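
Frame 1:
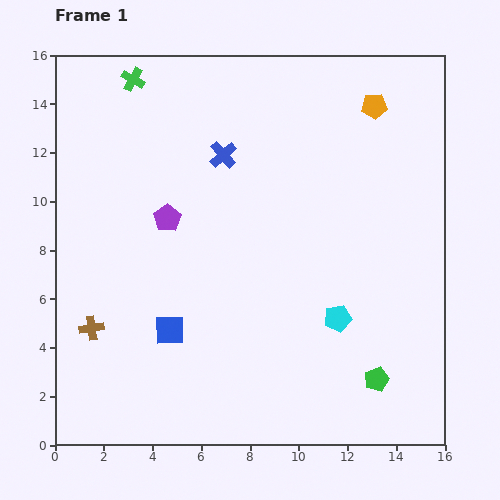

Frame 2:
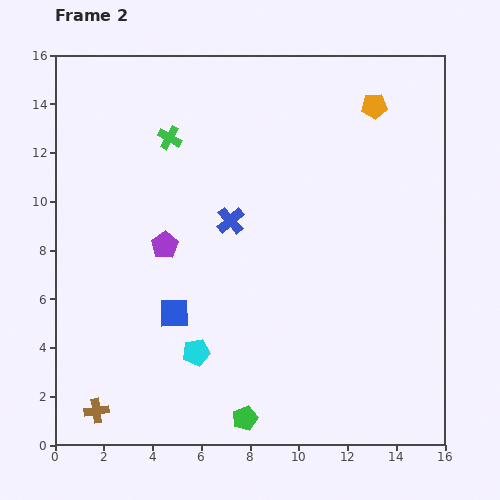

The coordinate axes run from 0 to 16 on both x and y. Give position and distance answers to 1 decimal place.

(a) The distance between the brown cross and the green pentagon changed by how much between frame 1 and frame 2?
-5.8

Distance in frame 1: 11.9. Distance in frame 2: 6.1.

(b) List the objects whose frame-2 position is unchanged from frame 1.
the orange pentagon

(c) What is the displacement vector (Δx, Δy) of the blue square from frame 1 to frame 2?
(0.2, 0.7)

The blue square was at (4.7, 4.7) in frame 1 and (4.9, 5.4) in frame 2.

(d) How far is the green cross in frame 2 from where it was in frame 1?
2.8

The green cross moved from (3.2, 15.0) to (4.7, 12.6), a distance of √(1.5² + 2.4²) ≈ 2.8.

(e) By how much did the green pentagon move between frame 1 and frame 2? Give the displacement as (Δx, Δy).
(-5.4, -1.6)

The green pentagon was at (13.2, 2.7) in frame 1 and (7.8, 1.1) in frame 2.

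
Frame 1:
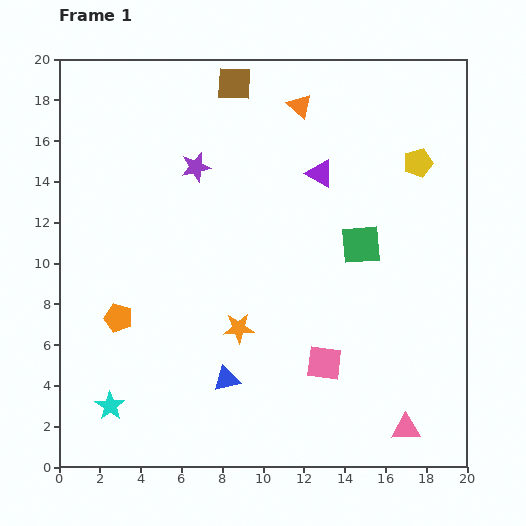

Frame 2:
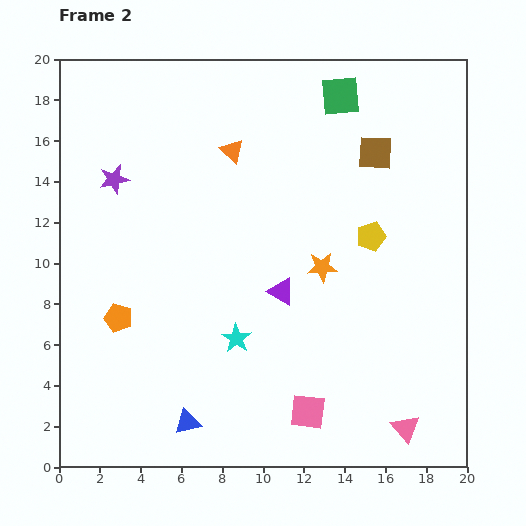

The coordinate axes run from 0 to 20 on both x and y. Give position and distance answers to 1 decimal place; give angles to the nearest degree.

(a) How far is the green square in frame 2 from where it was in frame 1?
7.4

The green square moved from (14.8, 10.9) to (13.8, 18.2), a distance of √(1.0² + 7.3²) ≈ 7.4.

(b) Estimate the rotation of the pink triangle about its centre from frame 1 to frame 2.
52° clockwise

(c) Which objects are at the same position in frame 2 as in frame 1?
the orange pentagon, the pink triangle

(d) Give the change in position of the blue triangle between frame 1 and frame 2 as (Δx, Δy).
(-1.9, -2.1)

The blue triangle was at (8.2, 4.3) in frame 1 and (6.3, 2.2) in frame 2.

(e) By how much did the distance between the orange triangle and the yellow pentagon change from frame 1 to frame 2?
+1.6

Distance in frame 1: 6.4. Distance in frame 2: 8.0.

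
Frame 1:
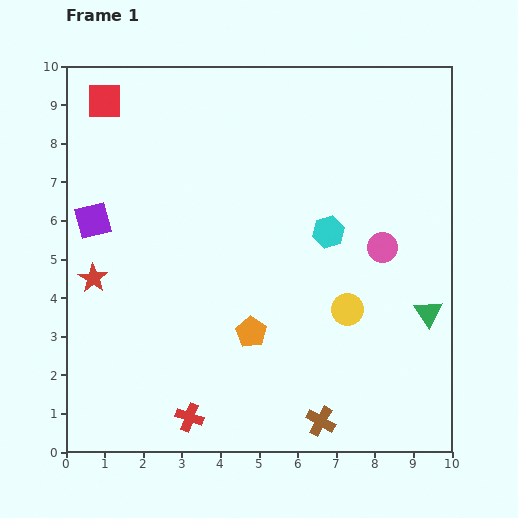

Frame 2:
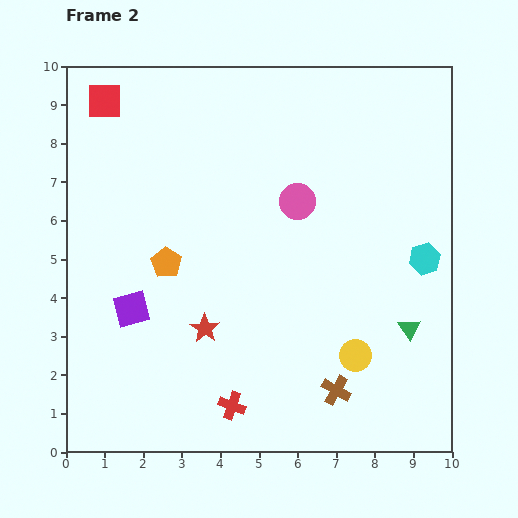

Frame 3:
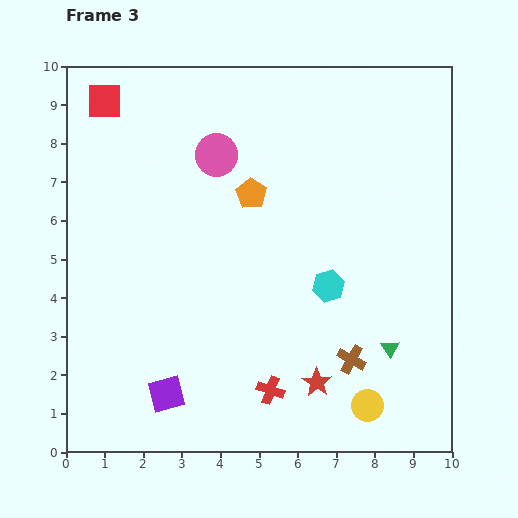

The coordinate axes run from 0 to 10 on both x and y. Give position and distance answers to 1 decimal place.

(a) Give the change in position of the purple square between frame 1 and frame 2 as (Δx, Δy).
(1.0, -2.3)

The purple square was at (0.7, 6.0) in frame 1 and (1.7, 3.7) in frame 2.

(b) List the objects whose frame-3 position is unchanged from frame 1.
the red square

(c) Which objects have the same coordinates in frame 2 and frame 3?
the red square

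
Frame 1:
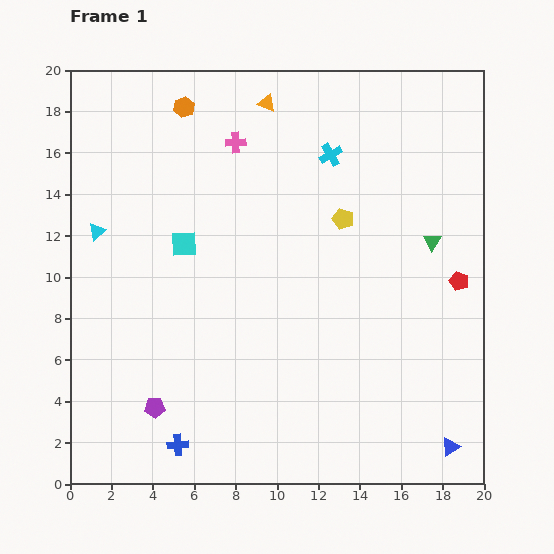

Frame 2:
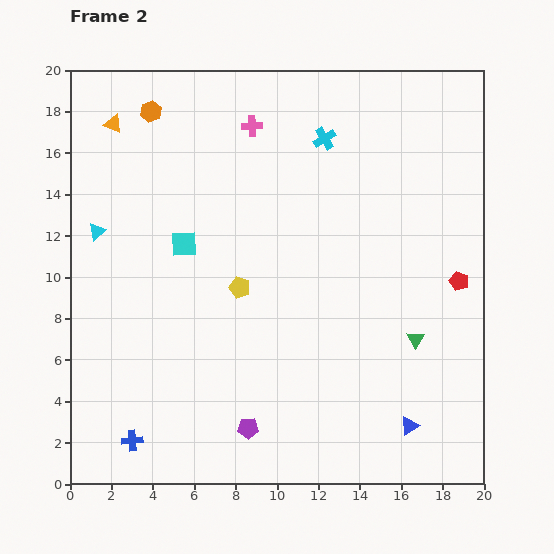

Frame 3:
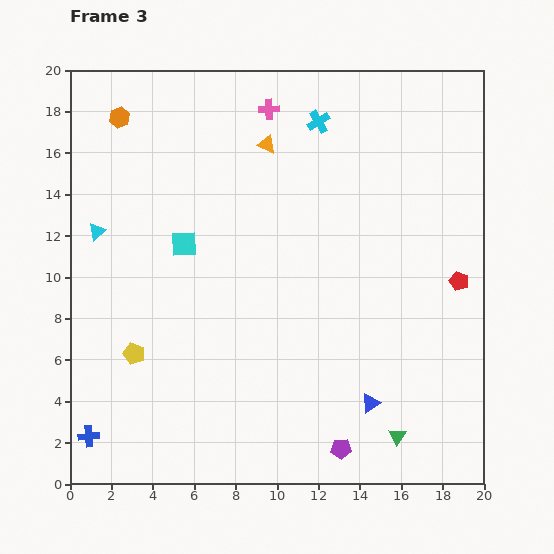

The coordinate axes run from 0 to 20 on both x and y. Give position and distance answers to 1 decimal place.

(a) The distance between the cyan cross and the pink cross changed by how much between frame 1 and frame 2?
-1.0

Distance in frame 1: 4.6. Distance in frame 2: 3.6.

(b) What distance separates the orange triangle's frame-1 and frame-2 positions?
7.5

The orange triangle moved from (9.5, 18.4) to (2.1, 17.4), a distance of √(7.4² + 1.0²) ≈ 7.5.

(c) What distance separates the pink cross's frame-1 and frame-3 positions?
2.3

The pink cross moved from (8.0, 16.5) to (9.6, 18.1), a distance of √(1.6² + 1.6²) ≈ 2.3.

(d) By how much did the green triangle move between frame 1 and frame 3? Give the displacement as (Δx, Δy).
(-1.7, -9.4)

The green triangle was at (17.5, 11.7) in frame 1 and (15.8, 2.3) in frame 3.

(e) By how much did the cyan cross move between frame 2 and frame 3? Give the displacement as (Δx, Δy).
(-0.3, 0.8)

The cyan cross was at (12.3, 16.7) in frame 2 and (12.0, 17.5) in frame 3.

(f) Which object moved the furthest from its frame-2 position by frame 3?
the orange triangle

(moved 7.5; next 6.0)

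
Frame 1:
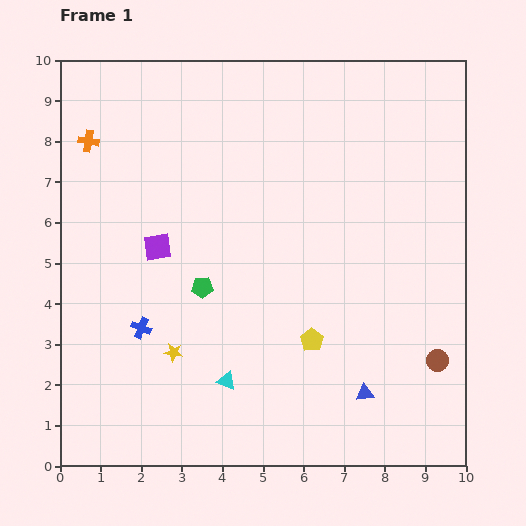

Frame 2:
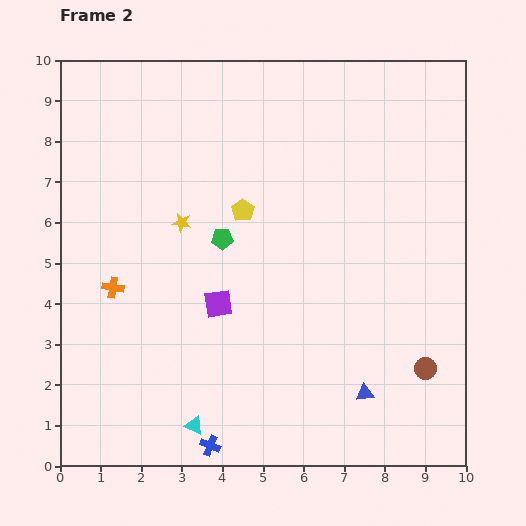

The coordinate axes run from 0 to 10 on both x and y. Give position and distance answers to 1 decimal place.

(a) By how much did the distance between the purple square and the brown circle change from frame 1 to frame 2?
-2.1

Distance in frame 1: 7.4. Distance in frame 2: 5.3.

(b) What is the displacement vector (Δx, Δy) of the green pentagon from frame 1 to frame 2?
(0.5, 1.2)

The green pentagon was at (3.5, 4.4) in frame 1 and (4.0, 5.6) in frame 2.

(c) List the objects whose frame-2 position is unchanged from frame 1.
the blue triangle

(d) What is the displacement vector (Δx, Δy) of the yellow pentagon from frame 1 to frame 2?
(-1.7, 3.2)

The yellow pentagon was at (6.2, 3.1) in frame 1 and (4.5, 6.3) in frame 2.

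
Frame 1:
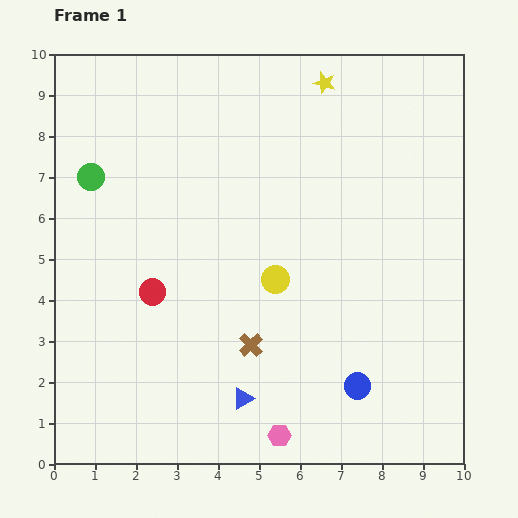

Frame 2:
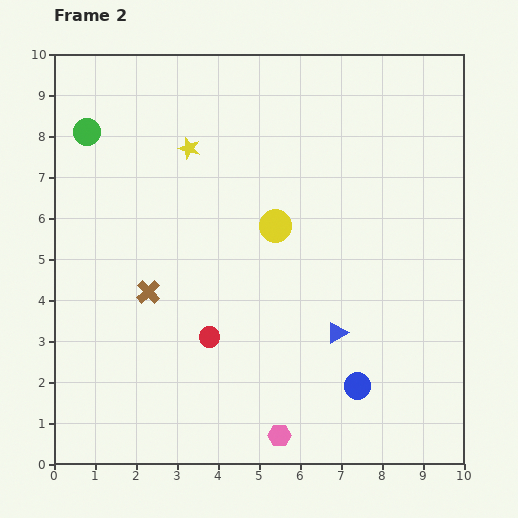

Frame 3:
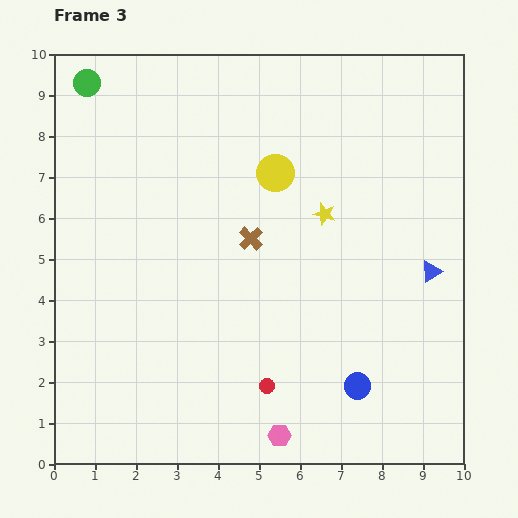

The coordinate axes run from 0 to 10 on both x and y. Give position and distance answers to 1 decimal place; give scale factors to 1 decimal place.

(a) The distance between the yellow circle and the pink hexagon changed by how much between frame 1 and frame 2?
+1.3

Distance in frame 1: 3.8. Distance in frame 2: 5.1.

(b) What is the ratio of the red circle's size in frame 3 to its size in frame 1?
0.6×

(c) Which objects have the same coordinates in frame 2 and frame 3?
the blue circle, the pink hexagon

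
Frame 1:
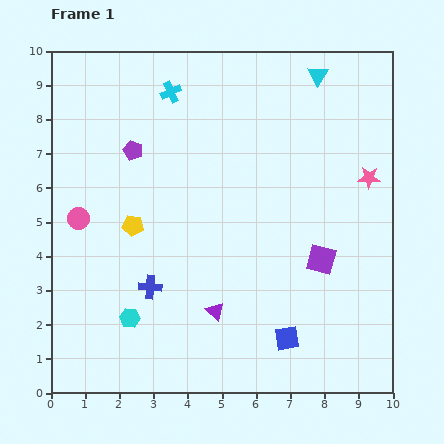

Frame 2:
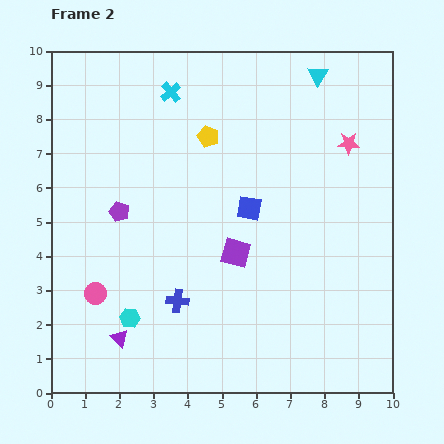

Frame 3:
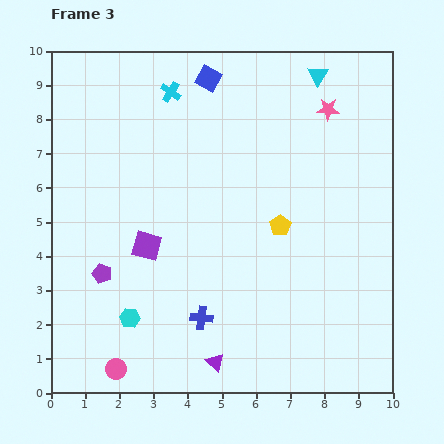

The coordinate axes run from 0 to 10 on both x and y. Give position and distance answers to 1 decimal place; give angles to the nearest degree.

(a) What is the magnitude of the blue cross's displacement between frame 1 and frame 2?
0.9

The blue cross moved from (2.9, 3.1) to (3.7, 2.7), a distance of √(0.8² + 0.4²) ≈ 0.9.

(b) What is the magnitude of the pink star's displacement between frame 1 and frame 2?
1.2

The pink star moved from (9.3, 6.3) to (8.7, 7.3), a distance of √(0.6² + 1.0²) ≈ 1.2.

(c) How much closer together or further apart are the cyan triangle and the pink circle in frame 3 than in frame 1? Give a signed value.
+2.2

Distance in frame 1: 8.2. Distance in frame 3: 10.4.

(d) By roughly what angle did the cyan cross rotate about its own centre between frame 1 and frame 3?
32° counter-clockwise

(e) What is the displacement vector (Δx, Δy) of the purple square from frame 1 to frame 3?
(-5.1, 0.4)

The purple square was at (7.9, 3.9) in frame 1 and (2.8, 4.3) in frame 3.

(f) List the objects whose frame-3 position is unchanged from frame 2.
the cyan triangle, the cyan cross, the cyan hexagon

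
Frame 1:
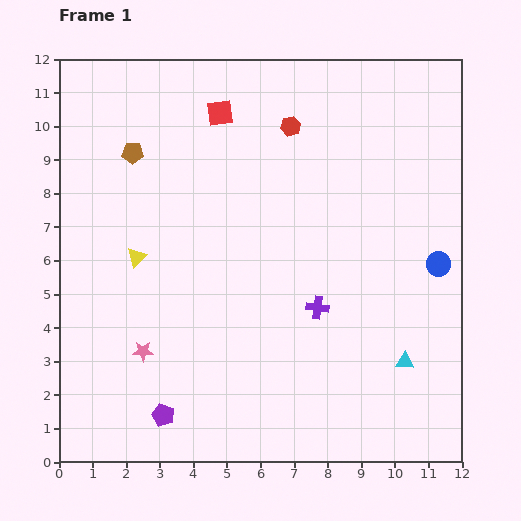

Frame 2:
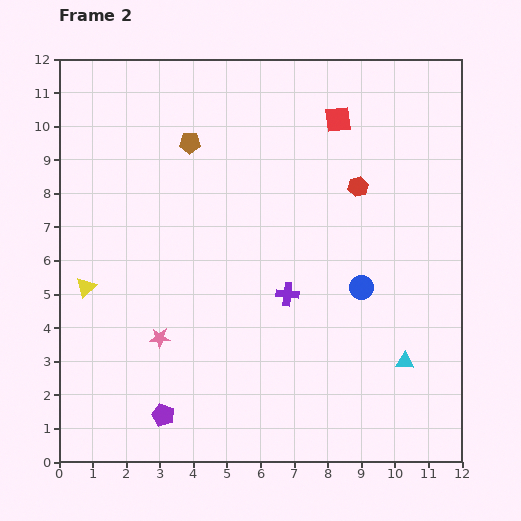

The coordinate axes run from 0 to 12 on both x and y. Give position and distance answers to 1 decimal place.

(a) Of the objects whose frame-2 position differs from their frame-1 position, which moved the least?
the pink star

(moved 0.6)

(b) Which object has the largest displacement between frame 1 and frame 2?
the red square

(moved 3.5; next 2.7)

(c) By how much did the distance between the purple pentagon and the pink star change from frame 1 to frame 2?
+0.3

Distance in frame 1: 2.0. Distance in frame 2: 2.3.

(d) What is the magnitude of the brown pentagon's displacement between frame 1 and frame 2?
1.7

The brown pentagon moved from (2.2, 9.2) to (3.9, 9.5), a distance of √(1.7² + 0.3²) ≈ 1.7.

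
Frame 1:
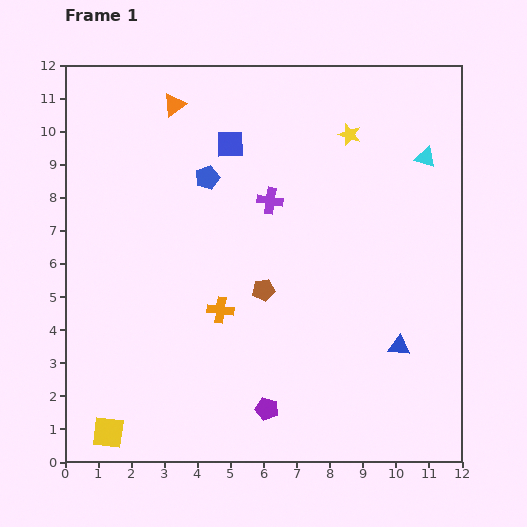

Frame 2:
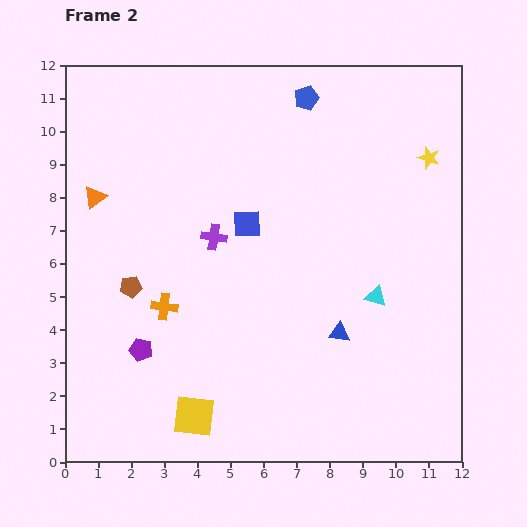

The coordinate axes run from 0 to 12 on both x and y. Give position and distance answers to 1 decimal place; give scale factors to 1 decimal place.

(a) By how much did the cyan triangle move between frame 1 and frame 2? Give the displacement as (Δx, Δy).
(-1.5, -4.2)

The cyan triangle was at (10.9, 9.2) in frame 1 and (9.4, 5.0) in frame 2.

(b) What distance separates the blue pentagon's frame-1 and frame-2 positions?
3.8

The blue pentagon moved from (4.3, 8.6) to (7.3, 11.0), a distance of √(3.0² + 2.4²) ≈ 3.8.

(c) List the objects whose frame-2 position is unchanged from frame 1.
none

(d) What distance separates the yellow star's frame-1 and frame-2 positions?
2.5

The yellow star moved from (8.6, 9.9) to (11.0, 9.2), a distance of √(2.4² + 0.7²) ≈ 2.5.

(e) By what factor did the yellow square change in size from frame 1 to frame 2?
1.3×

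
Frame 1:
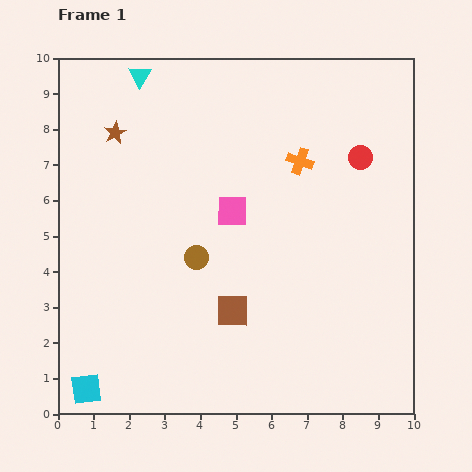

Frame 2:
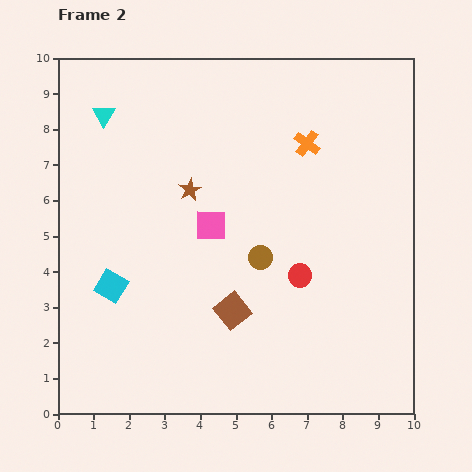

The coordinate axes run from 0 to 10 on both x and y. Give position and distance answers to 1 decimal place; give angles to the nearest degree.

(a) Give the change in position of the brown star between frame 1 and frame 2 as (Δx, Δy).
(2.1, -1.6)

The brown star was at (1.6, 7.9) in frame 1 and (3.7, 6.3) in frame 2.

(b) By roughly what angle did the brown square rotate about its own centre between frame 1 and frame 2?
39° counter-clockwise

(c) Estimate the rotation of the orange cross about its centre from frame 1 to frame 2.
17° clockwise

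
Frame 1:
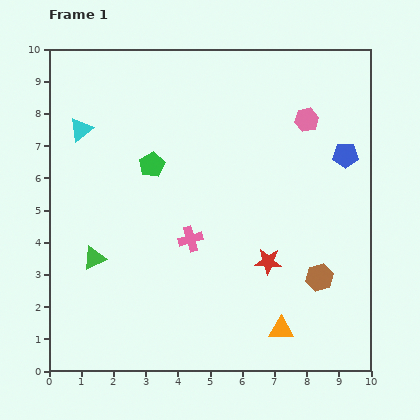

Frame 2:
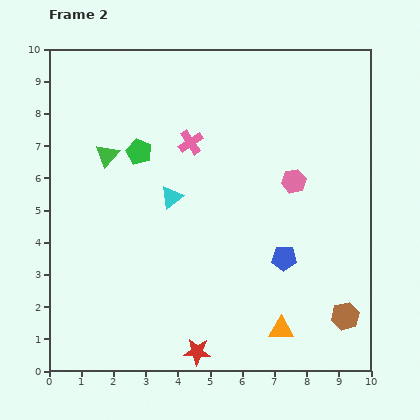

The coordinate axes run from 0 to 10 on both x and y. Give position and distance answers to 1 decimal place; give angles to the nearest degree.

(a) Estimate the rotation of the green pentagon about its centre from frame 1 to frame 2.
21° counter-clockwise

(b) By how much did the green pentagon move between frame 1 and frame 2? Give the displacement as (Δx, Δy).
(-0.4, 0.4)

The green pentagon was at (3.2, 6.4) in frame 1 and (2.8, 6.8) in frame 2.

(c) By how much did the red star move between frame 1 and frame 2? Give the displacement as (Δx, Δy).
(-2.2, -2.8)

The red star was at (6.8, 3.4) in frame 1 and (4.6, 0.6) in frame 2.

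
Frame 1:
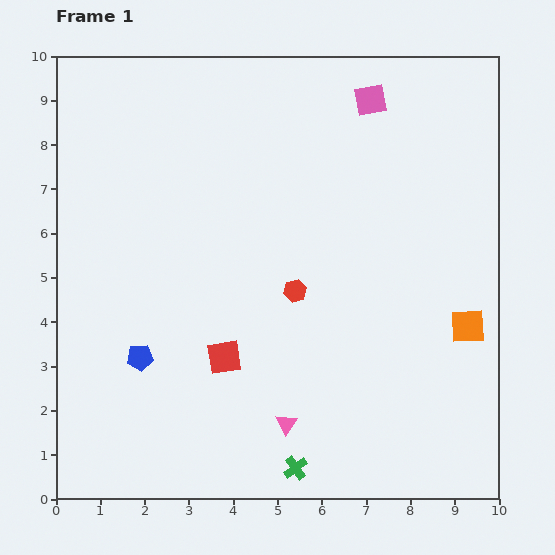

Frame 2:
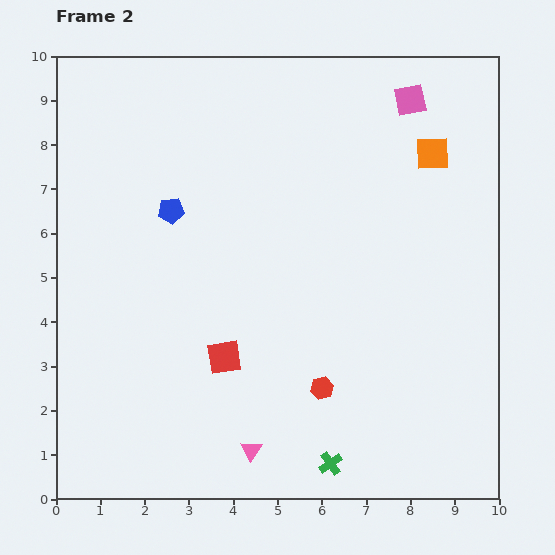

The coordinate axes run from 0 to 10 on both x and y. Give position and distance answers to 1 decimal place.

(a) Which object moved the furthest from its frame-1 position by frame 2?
the orange square

(moved 4.0; next 3.4)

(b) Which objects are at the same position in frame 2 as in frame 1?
the red square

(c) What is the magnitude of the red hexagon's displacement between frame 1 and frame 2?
2.3

The red hexagon moved from (5.4, 4.7) to (6.0, 2.5), a distance of √(0.6² + 2.2²) ≈ 2.3.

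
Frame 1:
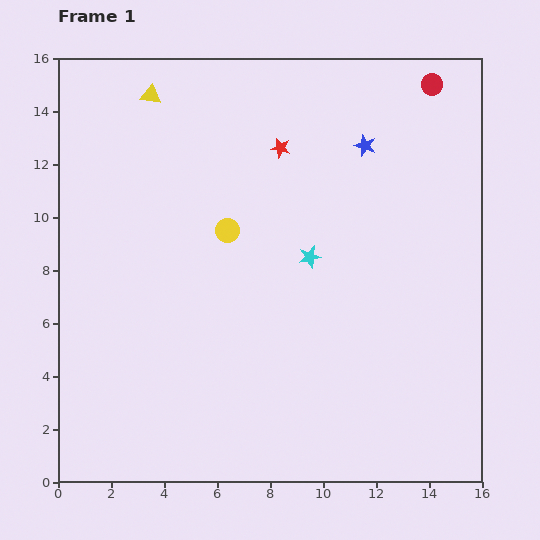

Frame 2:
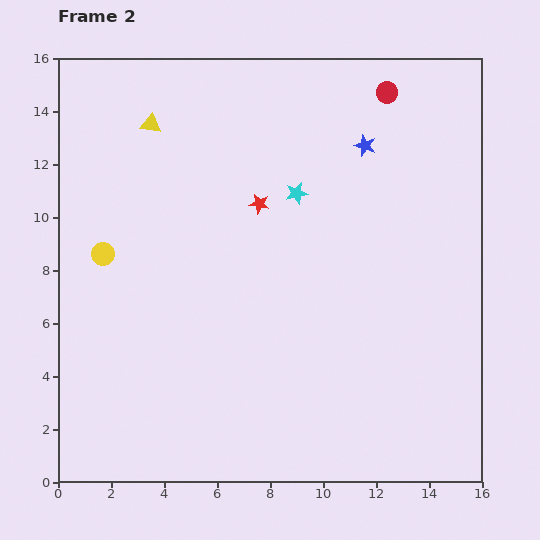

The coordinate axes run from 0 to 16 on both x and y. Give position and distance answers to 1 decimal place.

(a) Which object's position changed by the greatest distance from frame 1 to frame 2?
the yellow circle

(moved 4.8; next 2.5)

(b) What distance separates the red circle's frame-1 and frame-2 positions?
1.7

The red circle moved from (14.1, 15.0) to (12.4, 14.7), a distance of √(1.7² + 0.3²) ≈ 1.7.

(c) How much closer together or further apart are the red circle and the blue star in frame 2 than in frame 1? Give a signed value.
-1.2

Distance in frame 1: 3.4. Distance in frame 2: 2.2.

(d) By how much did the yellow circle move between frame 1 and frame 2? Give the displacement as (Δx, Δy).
(-4.7, -0.9)

The yellow circle was at (6.4, 9.5) in frame 1 and (1.7, 8.6) in frame 2.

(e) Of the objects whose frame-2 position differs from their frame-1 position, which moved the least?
the yellow triangle

(moved 1.1)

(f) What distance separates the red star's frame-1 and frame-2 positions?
2.2

The red star moved from (8.4, 12.6) to (7.6, 10.5), a distance of √(0.8² + 2.1²) ≈ 2.2.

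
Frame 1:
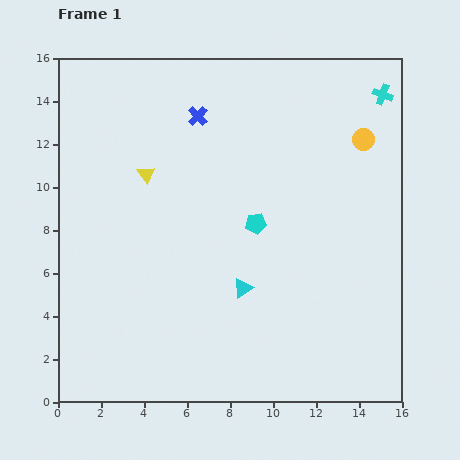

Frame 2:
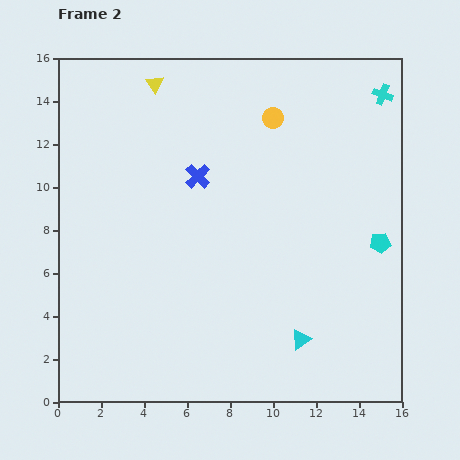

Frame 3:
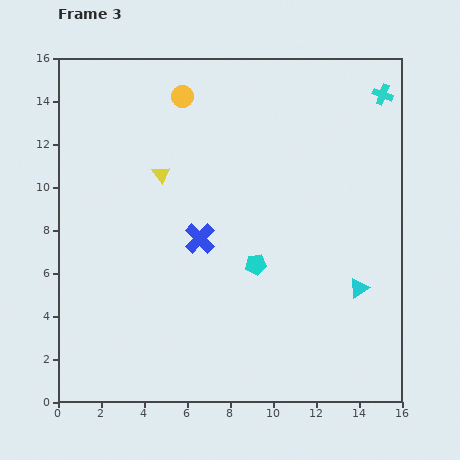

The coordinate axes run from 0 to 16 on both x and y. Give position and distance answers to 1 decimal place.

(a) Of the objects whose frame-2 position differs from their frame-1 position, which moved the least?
the blue cross

(moved 2.8)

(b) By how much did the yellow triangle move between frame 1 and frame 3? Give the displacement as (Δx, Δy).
(0.7, 0.0)

The yellow triangle was at (4.1, 10.6) in frame 1 and (4.8, 10.6) in frame 3.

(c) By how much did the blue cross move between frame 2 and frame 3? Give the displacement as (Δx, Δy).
(0.1, -2.9)

The blue cross was at (6.5, 10.5) in frame 2 and (6.6, 7.6) in frame 3.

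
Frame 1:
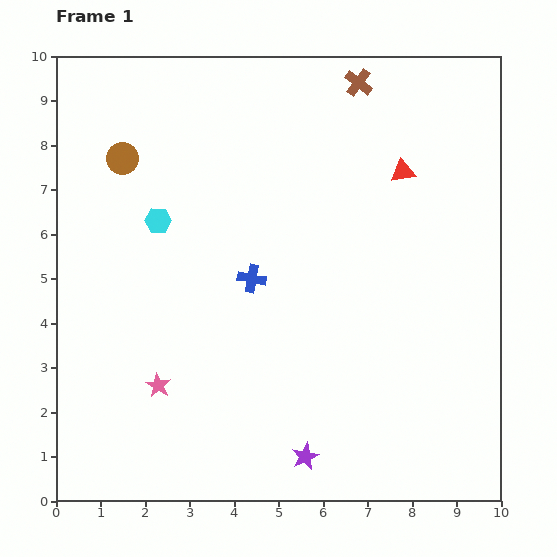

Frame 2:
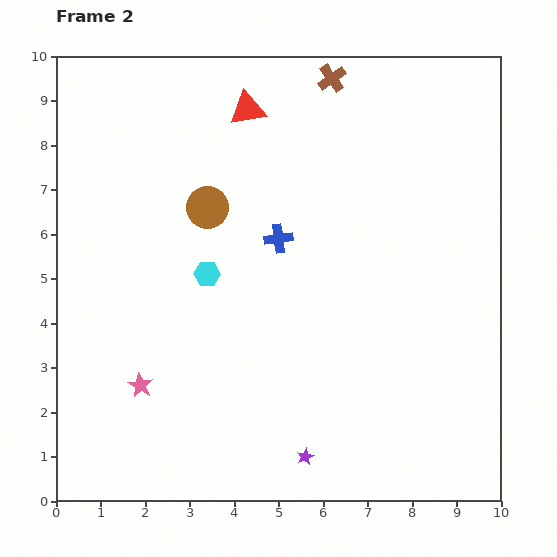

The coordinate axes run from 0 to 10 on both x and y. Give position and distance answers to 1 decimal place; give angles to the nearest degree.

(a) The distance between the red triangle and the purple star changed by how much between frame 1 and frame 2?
+1.1

Distance in frame 1: 6.8. Distance in frame 2: 7.9.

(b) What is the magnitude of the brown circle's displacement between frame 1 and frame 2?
2.2

The brown circle moved from (1.5, 7.7) to (3.4, 6.6), a distance of √(1.9² + 1.1²) ≈ 2.2.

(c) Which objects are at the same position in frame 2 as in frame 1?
the purple star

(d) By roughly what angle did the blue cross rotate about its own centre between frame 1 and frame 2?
18° counter-clockwise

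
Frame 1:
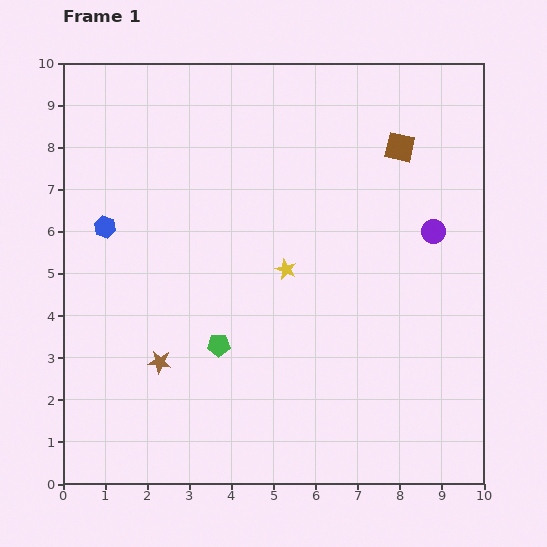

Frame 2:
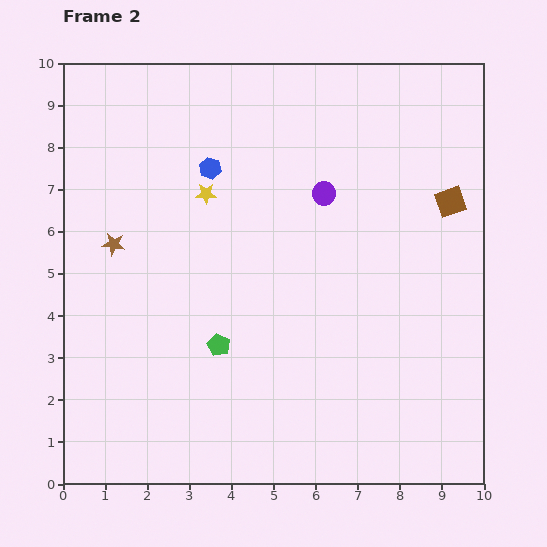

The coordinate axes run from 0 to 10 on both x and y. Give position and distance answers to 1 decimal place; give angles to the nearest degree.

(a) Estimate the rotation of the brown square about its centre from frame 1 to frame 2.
32° counter-clockwise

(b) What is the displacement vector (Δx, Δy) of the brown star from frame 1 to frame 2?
(-1.1, 2.8)

The brown star was at (2.3, 2.9) in frame 1 and (1.2, 5.7) in frame 2.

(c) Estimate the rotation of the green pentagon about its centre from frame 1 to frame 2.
25° clockwise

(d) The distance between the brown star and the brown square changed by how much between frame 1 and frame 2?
+0.5

Distance in frame 1: 7.6. Distance in frame 2: 8.1.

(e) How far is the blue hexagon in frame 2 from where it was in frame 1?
2.9

The blue hexagon moved from (1.0, 6.1) to (3.5, 7.5), a distance of √(2.5² + 1.4²) ≈ 2.9.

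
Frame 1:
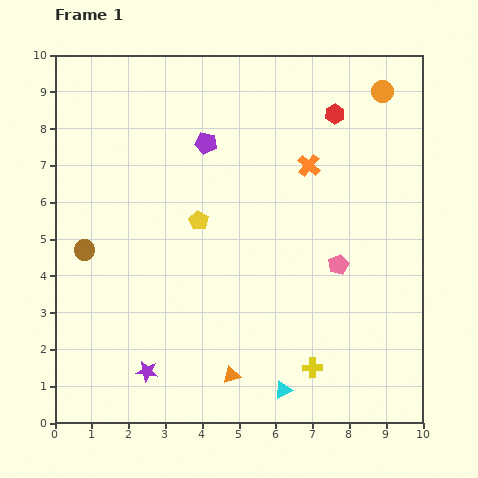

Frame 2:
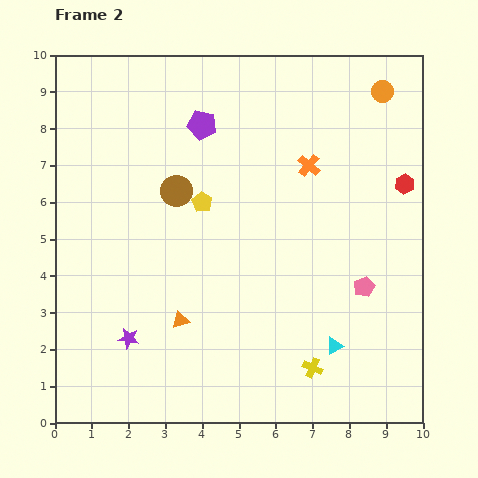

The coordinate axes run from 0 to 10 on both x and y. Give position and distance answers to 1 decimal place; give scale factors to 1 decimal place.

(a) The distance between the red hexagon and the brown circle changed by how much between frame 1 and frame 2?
-1.5

Distance in frame 1: 7.7. Distance in frame 2: 6.2.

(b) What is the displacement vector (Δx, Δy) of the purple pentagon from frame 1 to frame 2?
(-0.1, 0.5)

The purple pentagon was at (4.1, 7.6) in frame 1 and (4.0, 8.1) in frame 2.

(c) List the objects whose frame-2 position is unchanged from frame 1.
the yellow cross, the orange cross, the orange circle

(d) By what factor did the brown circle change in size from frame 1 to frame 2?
1.5×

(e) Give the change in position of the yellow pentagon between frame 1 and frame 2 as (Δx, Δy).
(0.1, 0.5)

The yellow pentagon was at (3.9, 5.5) in frame 1 and (4.0, 6.0) in frame 2.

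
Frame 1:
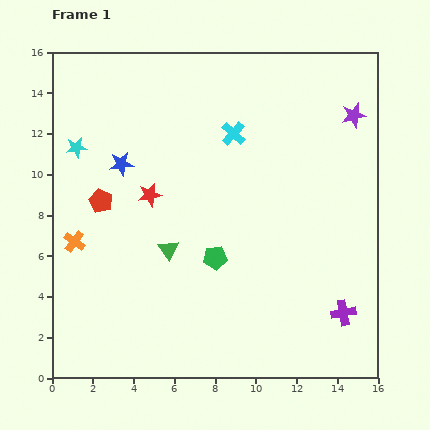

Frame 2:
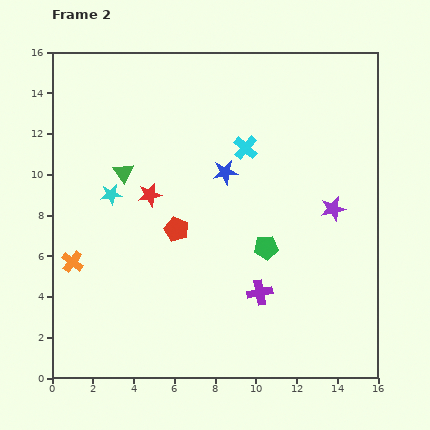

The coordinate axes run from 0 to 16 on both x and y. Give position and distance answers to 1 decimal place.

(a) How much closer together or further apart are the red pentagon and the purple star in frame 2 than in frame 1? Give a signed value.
-5.3

Distance in frame 1: 13.1. Distance in frame 2: 7.8.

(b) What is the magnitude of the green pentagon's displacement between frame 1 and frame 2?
2.5

The green pentagon moved from (8.0, 5.9) to (10.5, 6.4), a distance of √(2.5² + 0.5²) ≈ 2.5.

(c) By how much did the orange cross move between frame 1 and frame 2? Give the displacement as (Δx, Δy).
(-0.1, -1.0)

The orange cross was at (1.1, 6.7) in frame 1 and (1.0, 5.7) in frame 2.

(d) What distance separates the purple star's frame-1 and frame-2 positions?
4.7

The purple star moved from (14.8, 12.9) to (13.8, 8.3), a distance of √(1.0² + 4.6²) ≈ 4.7.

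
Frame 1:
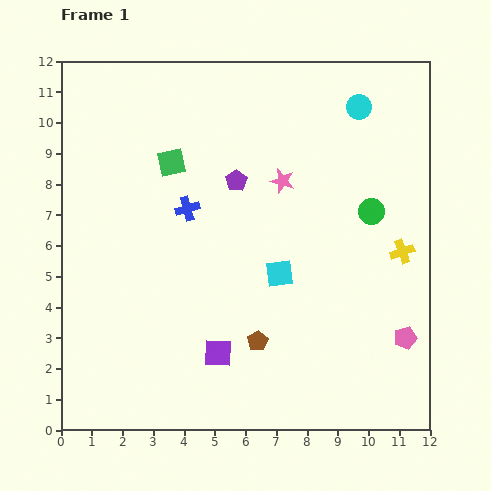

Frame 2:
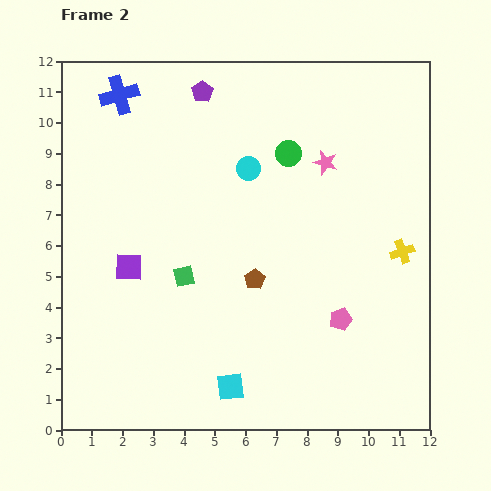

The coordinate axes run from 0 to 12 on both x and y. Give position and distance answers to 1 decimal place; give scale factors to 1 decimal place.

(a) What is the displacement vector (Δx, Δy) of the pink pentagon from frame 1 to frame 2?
(-2.1, 0.6)

The pink pentagon was at (11.2, 3.0) in frame 1 and (9.1, 3.6) in frame 2.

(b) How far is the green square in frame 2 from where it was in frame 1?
3.7

The green square moved from (3.6, 8.7) to (4.0, 5.0), a distance of √(0.4² + 3.7²) ≈ 3.7.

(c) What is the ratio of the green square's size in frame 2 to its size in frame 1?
0.7×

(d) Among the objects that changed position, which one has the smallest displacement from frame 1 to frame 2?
the pink star

(moved 1.5)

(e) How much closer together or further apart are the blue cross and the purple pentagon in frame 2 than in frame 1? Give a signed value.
+0.9

Distance in frame 1: 1.8. Distance in frame 2: 2.7.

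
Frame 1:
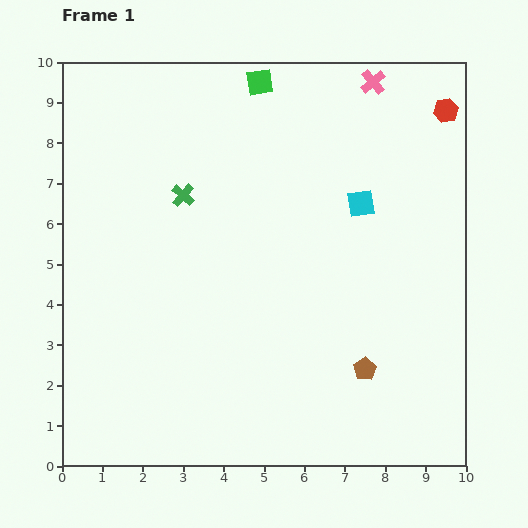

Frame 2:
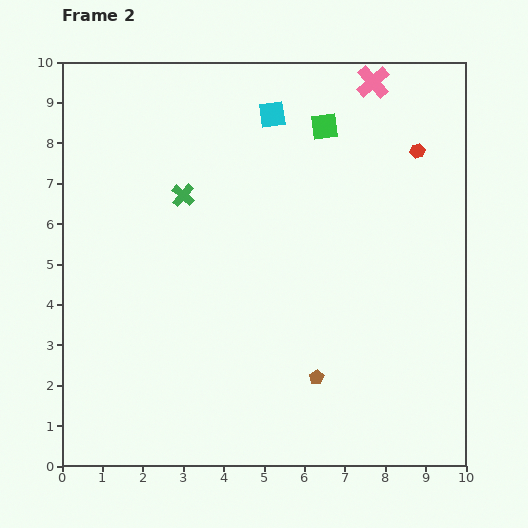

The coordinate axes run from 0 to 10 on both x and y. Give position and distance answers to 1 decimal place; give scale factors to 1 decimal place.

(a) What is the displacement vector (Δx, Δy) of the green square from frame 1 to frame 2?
(1.6, -1.1)

The green square was at (4.9, 9.5) in frame 1 and (6.5, 8.4) in frame 2.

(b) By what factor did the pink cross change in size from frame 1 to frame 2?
1.4×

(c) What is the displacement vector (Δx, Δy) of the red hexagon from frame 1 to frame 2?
(-0.7, -1.0)

The red hexagon was at (9.5, 8.8) in frame 1 and (8.8, 7.8) in frame 2.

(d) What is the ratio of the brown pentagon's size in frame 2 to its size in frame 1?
0.6×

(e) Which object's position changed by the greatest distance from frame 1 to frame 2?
the cyan square

(moved 3.1; next 1.9)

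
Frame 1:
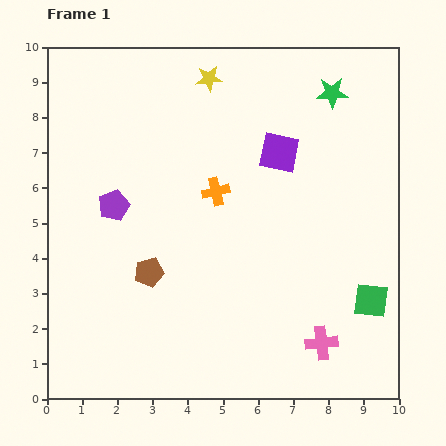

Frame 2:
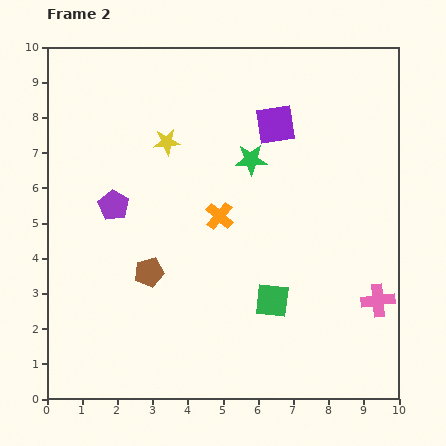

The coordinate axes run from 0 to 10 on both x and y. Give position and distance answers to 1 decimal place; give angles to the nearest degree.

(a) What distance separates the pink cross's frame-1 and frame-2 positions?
2.0

The pink cross moved from (7.8, 1.6) to (9.4, 2.8), a distance of √(1.6² + 1.2²) ≈ 2.0.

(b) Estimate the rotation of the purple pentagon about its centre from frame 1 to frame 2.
19° counter-clockwise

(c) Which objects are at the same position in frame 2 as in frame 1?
the brown pentagon, the purple pentagon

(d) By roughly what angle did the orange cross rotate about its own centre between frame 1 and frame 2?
37° counter-clockwise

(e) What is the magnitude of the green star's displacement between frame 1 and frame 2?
3.0

The green star moved from (8.1, 8.7) to (5.8, 6.8), a distance of √(2.3² + 1.9²) ≈ 3.0.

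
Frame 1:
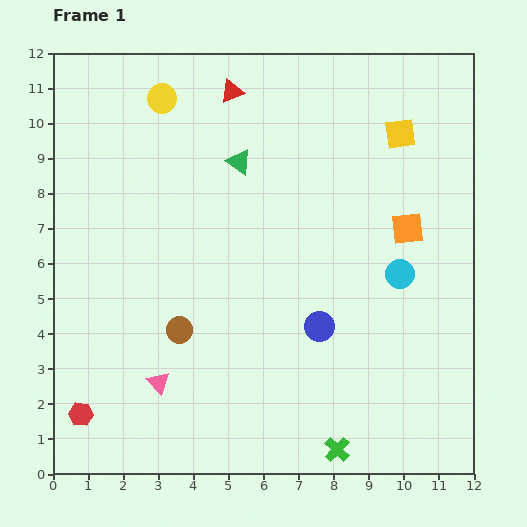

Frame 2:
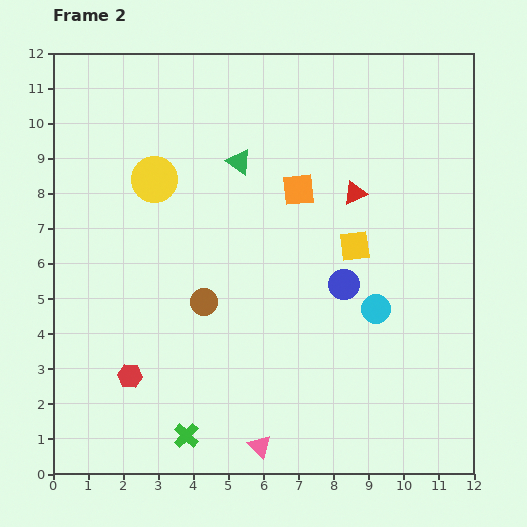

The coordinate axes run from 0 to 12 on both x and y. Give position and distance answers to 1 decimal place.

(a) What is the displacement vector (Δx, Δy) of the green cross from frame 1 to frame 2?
(-4.3, 0.4)

The green cross was at (8.1, 0.7) in frame 1 and (3.8, 1.1) in frame 2.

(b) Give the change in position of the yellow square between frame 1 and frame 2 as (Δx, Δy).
(-1.3, -3.2)

The yellow square was at (9.9, 9.7) in frame 1 and (8.6, 6.5) in frame 2.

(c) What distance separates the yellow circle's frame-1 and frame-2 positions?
2.3

The yellow circle moved from (3.1, 10.7) to (2.9, 8.4), a distance of √(0.2² + 2.3²) ≈ 2.3.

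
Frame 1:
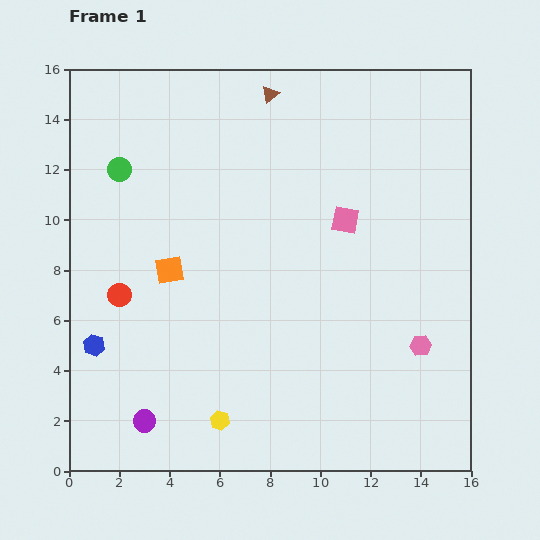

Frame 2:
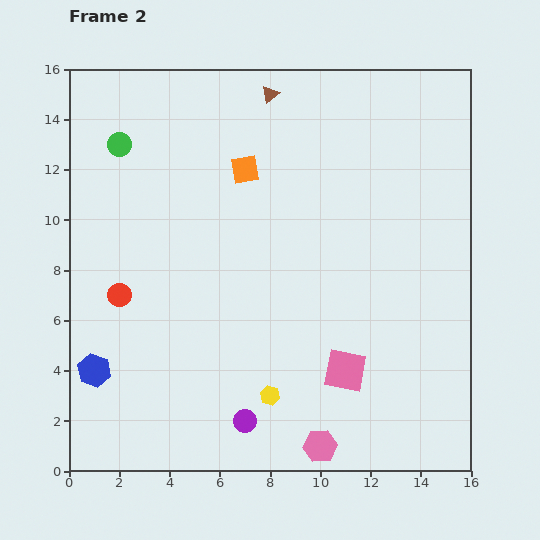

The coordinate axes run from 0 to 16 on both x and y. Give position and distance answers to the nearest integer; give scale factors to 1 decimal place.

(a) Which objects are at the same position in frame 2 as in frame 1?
the brown triangle, the red circle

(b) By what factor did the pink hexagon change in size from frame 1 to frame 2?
1.6×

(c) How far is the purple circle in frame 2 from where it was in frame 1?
4

The purple circle moved from (3, 2) to (7, 2), a distance of √(4² + 0²) ≈ 4.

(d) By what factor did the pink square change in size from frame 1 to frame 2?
1.5×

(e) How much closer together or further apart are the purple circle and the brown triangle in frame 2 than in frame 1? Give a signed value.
-1

Distance in frame 1: 14. Distance in frame 2: 13.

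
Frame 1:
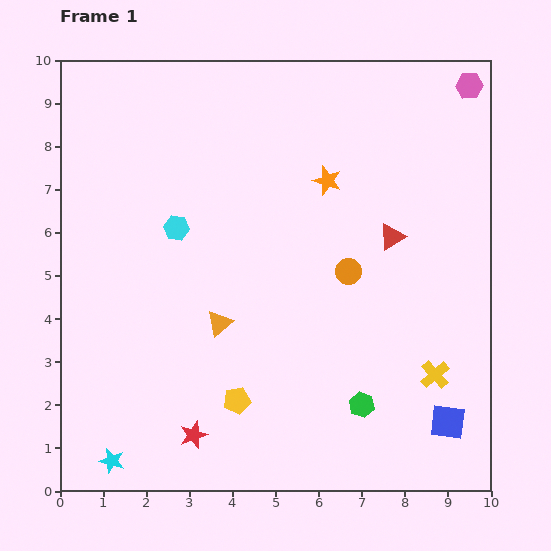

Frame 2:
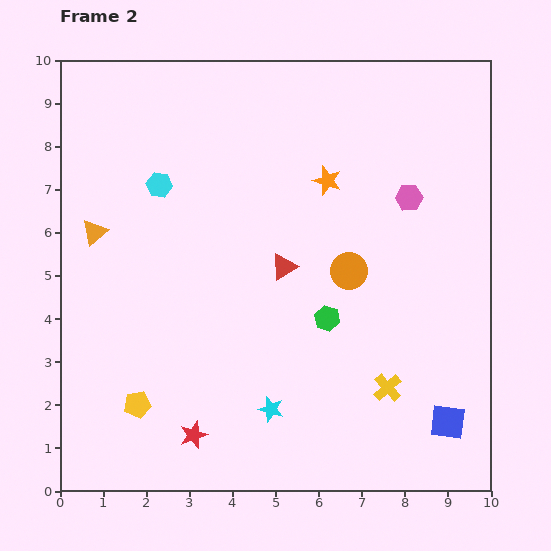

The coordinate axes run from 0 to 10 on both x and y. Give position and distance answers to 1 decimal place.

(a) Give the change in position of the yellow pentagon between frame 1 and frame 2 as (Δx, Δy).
(-2.3, -0.1)

The yellow pentagon was at (4.1, 2.1) in frame 1 and (1.8, 2.0) in frame 2.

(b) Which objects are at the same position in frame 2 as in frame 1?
the orange star, the red star, the orange circle, the blue square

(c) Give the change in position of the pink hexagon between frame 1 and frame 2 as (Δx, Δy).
(-1.4, -2.6)

The pink hexagon was at (9.5, 9.4) in frame 1 and (8.1, 6.8) in frame 2.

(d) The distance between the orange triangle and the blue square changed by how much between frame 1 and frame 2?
+3.5

Distance in frame 1: 5.8. Distance in frame 2: 9.3.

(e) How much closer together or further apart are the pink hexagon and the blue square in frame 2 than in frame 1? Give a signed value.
-2.5

Distance in frame 1: 7.8. Distance in frame 2: 5.3.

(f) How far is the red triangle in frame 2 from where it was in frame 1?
2.6

The red triangle moved from (7.7, 5.9) to (5.2, 5.2), a distance of √(2.5² + 0.7²) ≈ 2.6.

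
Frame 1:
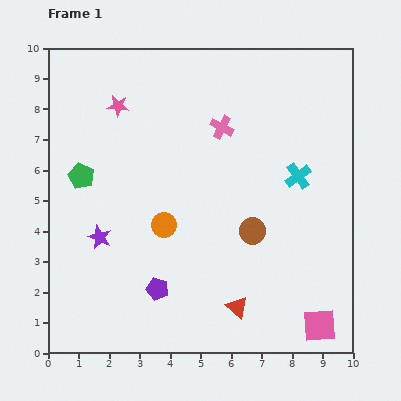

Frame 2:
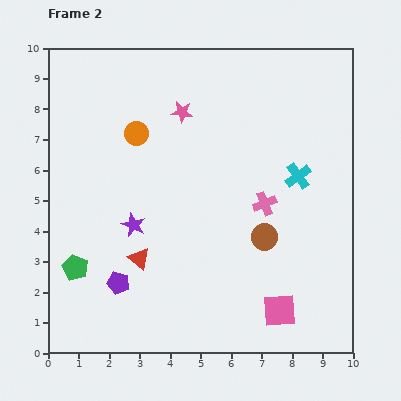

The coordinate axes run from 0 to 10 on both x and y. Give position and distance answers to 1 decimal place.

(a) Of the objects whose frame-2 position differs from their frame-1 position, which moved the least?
the brown circle

(moved 0.4)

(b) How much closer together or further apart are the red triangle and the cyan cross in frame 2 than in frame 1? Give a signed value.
+1.2

Distance in frame 1: 4.7. Distance in frame 2: 5.9.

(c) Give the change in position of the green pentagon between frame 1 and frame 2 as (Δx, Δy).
(-0.2, -3.0)

The green pentagon was at (1.1, 5.8) in frame 1 and (0.9, 2.8) in frame 2.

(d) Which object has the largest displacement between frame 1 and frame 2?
the red triangle

(moved 3.6; next 3.1)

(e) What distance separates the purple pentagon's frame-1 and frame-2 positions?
1.3

The purple pentagon moved from (3.6, 2.1) to (2.3, 2.3), a distance of √(1.3² + 0.2²) ≈ 1.3.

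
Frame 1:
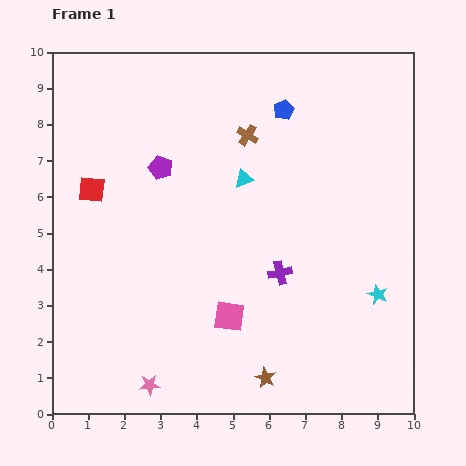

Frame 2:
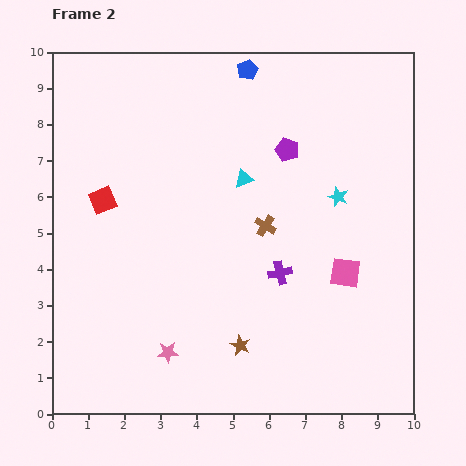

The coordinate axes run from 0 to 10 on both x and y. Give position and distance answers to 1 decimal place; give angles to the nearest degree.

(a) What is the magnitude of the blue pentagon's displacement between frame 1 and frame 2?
1.5

The blue pentagon moved from (6.4, 8.4) to (5.4, 9.5), a distance of √(1.0² + 1.1²) ≈ 1.5.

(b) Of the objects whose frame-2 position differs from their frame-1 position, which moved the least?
the red square

(moved 0.4)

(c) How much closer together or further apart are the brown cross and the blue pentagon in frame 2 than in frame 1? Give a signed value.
+3.1

Distance in frame 1: 1.2. Distance in frame 2: 4.3.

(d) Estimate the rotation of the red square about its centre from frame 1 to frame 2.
28° counter-clockwise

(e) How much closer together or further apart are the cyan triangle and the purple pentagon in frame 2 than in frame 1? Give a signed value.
-0.9

Distance in frame 1: 2.3. Distance in frame 2: 1.4.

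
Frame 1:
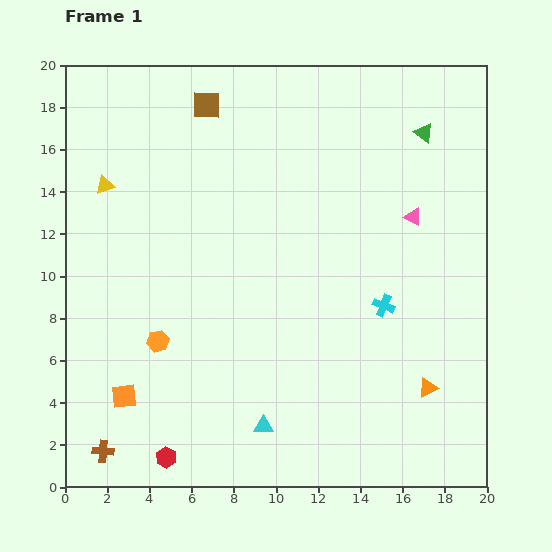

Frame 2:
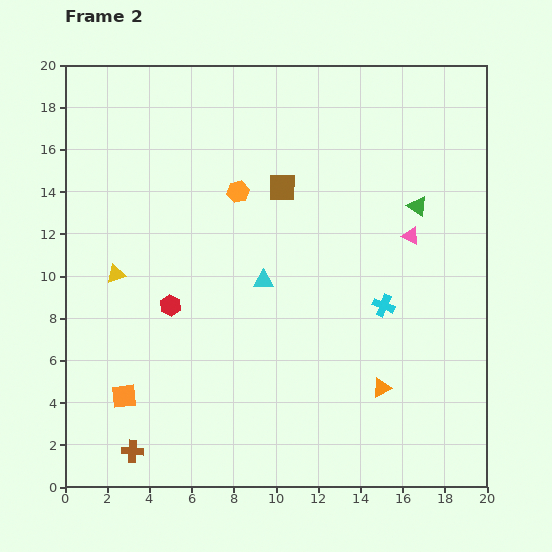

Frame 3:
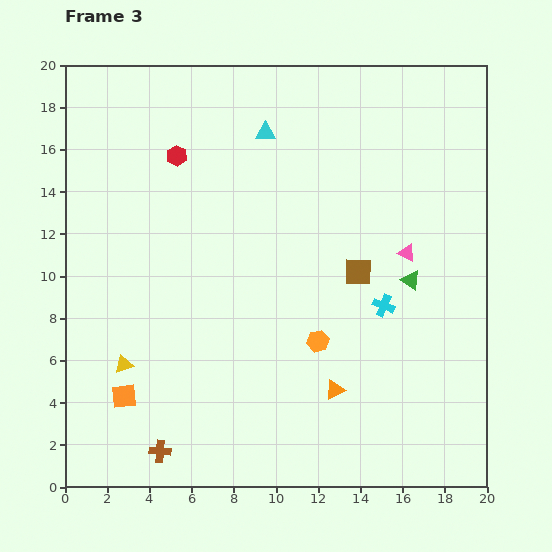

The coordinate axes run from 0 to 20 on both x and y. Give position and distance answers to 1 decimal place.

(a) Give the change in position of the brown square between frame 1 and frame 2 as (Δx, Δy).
(3.6, -3.9)

The brown square was at (6.7, 18.1) in frame 1 and (10.3, 14.2) in frame 2.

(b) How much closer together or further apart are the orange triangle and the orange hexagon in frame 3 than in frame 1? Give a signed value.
-10.6

Distance in frame 1: 13.0. Distance in frame 3: 2.4.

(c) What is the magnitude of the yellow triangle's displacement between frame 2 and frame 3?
4.3

The yellow triangle moved from (2.4, 10.1) to (2.8, 5.8), a distance of √(0.4² + 4.3²) ≈ 4.3.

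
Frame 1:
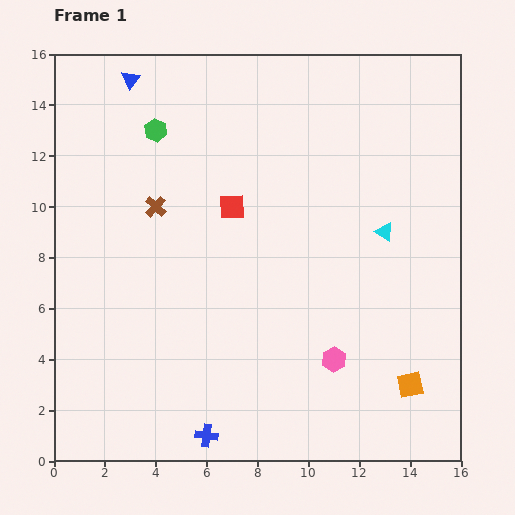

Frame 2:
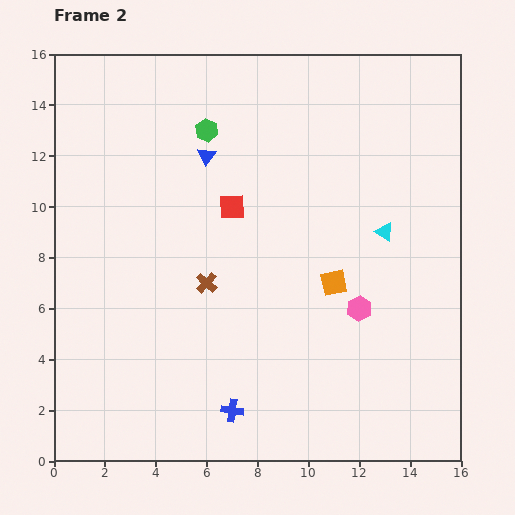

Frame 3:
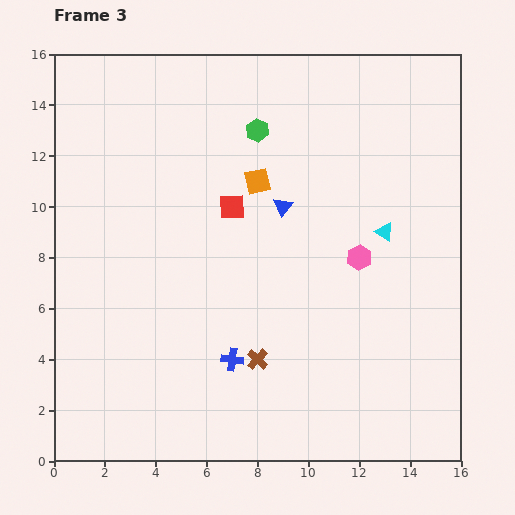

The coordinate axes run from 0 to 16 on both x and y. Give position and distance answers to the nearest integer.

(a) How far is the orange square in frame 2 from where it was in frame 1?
5

The orange square moved from (14, 3) to (11, 7), a distance of √(3² + 4²) ≈ 5.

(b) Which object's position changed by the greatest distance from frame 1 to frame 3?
the orange square

(moved 10; next 8)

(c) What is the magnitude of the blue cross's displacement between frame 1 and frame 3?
3

The blue cross moved from (6, 1) to (7, 4), a distance of √(1² + 3²) ≈ 3.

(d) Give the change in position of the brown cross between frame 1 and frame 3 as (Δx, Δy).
(4, -6)

The brown cross was at (4, 10) in frame 1 and (8, 4) in frame 3.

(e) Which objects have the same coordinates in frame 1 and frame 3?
the red square, the cyan triangle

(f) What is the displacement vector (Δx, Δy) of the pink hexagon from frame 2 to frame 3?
(0, 2)

The pink hexagon was at (12, 6) in frame 2 and (12, 8) in frame 3.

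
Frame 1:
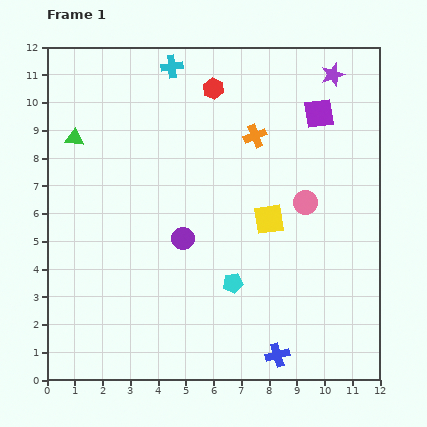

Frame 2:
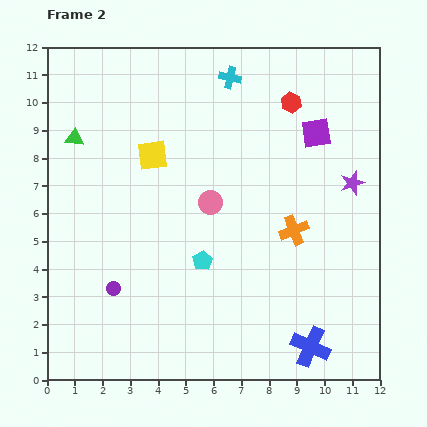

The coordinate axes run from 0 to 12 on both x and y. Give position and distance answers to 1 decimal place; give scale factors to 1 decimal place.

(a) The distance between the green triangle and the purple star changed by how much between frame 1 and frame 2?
+0.5

Distance in frame 1: 9.6. Distance in frame 2: 10.1.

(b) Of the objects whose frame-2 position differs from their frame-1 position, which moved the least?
the purple square

(moved 0.7)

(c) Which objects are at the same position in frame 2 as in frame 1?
the green triangle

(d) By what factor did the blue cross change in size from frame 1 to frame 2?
1.7×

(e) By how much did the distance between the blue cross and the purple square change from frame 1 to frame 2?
-1.1

Distance in frame 1: 8.8. Distance in frame 2: 7.7.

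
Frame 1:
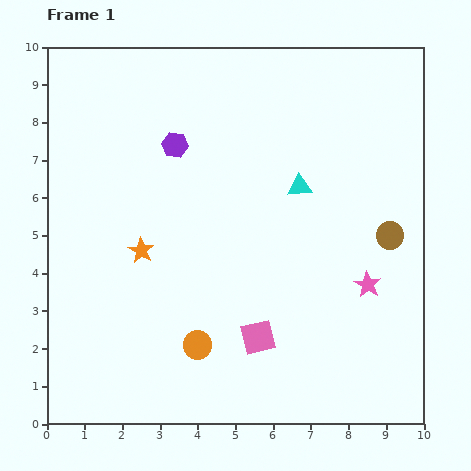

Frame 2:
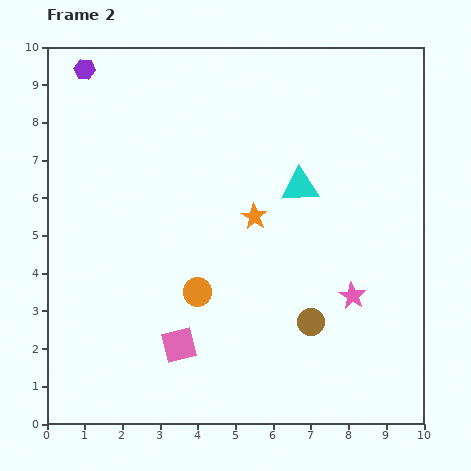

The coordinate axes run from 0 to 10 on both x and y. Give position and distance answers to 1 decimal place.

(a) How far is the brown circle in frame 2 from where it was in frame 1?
3.1

The brown circle moved from (9.1, 5.0) to (7.0, 2.7), a distance of √(2.1² + 2.3²) ≈ 3.1.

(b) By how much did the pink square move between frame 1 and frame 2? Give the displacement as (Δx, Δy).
(-2.1, -0.2)

The pink square was at (5.6, 2.3) in frame 1 and (3.5, 2.1) in frame 2.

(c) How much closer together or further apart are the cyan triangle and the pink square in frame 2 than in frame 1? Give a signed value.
+1.2

Distance in frame 1: 4.1. Distance in frame 2: 5.3.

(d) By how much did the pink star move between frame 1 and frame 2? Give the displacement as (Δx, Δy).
(-0.4, -0.3)

The pink star was at (8.5, 3.7) in frame 1 and (8.1, 3.4) in frame 2.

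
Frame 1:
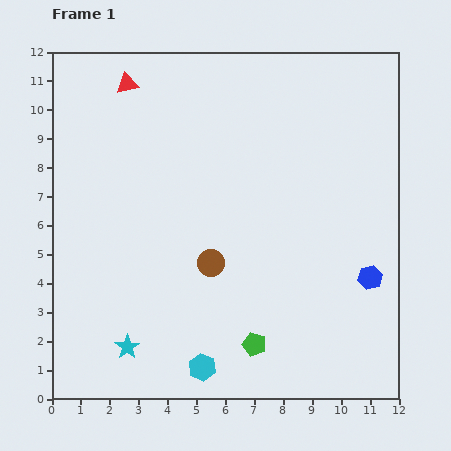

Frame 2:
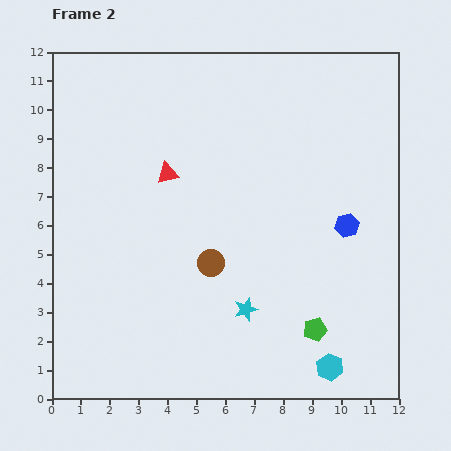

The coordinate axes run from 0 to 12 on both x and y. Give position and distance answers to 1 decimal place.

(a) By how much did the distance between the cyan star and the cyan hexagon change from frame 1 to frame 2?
+0.8

Distance in frame 1: 2.7. Distance in frame 2: 3.5.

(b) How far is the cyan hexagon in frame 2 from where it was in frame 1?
4.4

The cyan hexagon moved from (5.2, 1.1) to (9.6, 1.1), a distance of √(4.4² + 0.0²) ≈ 4.4.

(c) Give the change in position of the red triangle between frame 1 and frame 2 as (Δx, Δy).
(1.4, -3.1)

The red triangle was at (2.6, 10.9) in frame 1 and (4.0, 7.8) in frame 2.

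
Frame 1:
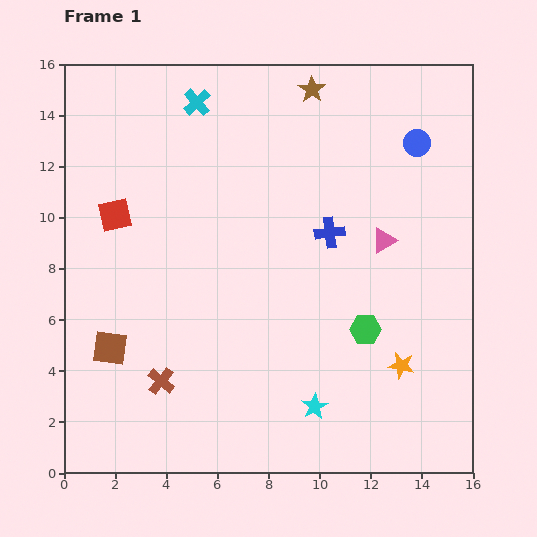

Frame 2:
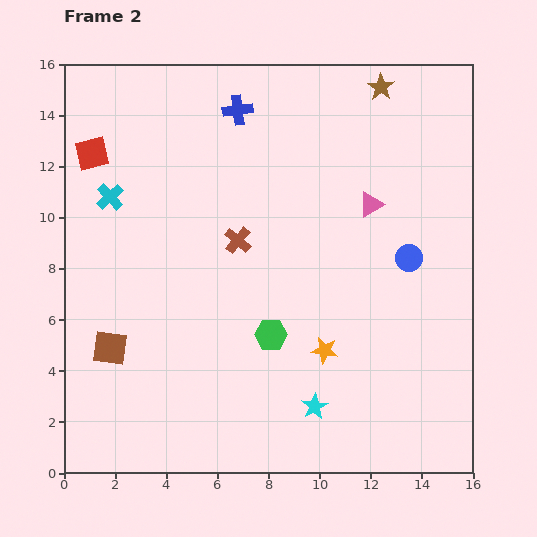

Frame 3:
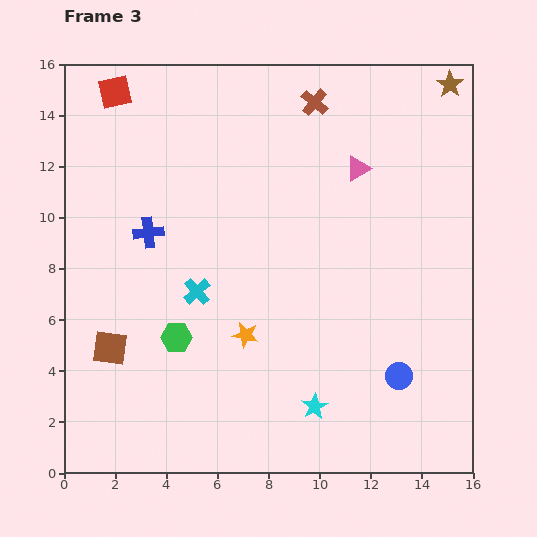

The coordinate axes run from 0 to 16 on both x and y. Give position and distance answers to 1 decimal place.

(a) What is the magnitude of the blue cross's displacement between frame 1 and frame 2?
6.0

The blue cross moved from (10.4, 9.4) to (6.8, 14.2), a distance of √(3.6² + 4.8²) ≈ 6.0.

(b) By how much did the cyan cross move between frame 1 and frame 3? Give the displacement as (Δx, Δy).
(0.0, -7.4)

The cyan cross was at (5.2, 14.5) in frame 1 and (5.2, 7.1) in frame 3.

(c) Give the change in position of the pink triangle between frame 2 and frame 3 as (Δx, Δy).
(-0.5, 1.4)

The pink triangle was at (12.0, 10.5) in frame 2 and (11.5, 11.9) in frame 3.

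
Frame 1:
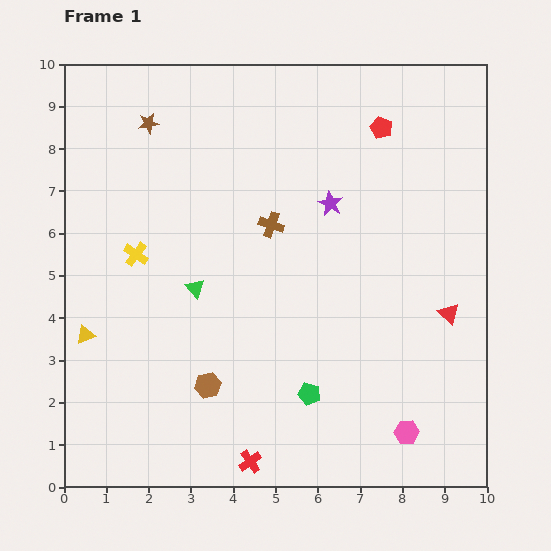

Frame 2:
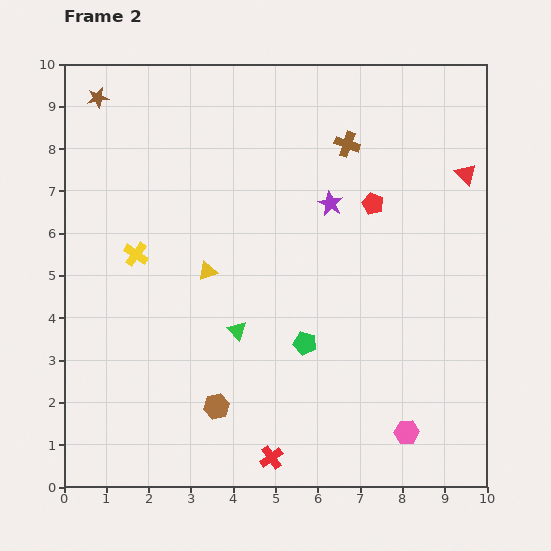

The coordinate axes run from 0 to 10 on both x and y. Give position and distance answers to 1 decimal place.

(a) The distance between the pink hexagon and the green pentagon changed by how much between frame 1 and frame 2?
+0.7

Distance in frame 1: 2.5. Distance in frame 2: 3.2.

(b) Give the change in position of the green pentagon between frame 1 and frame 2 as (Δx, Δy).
(-0.1, 1.2)

The green pentagon was at (5.8, 2.2) in frame 1 and (5.7, 3.4) in frame 2.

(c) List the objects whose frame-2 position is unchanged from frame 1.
the yellow cross, the pink hexagon, the purple star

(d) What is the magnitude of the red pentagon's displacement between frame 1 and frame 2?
1.8

The red pentagon moved from (7.5, 8.5) to (7.3, 6.7), a distance of √(0.2² + 1.8²) ≈ 1.8.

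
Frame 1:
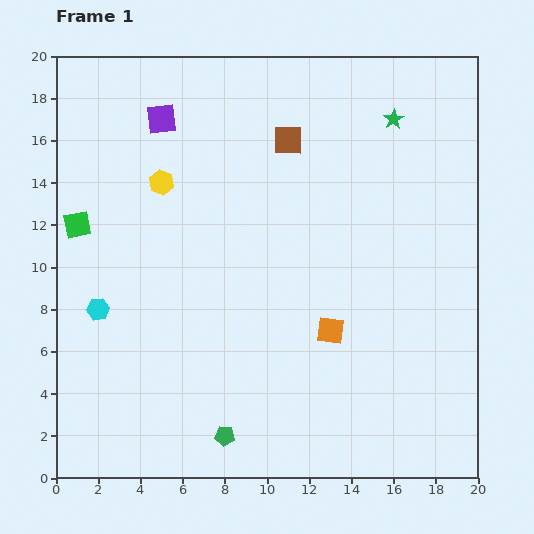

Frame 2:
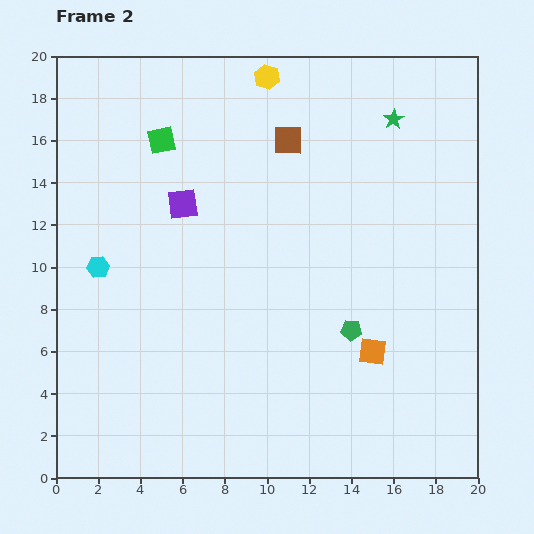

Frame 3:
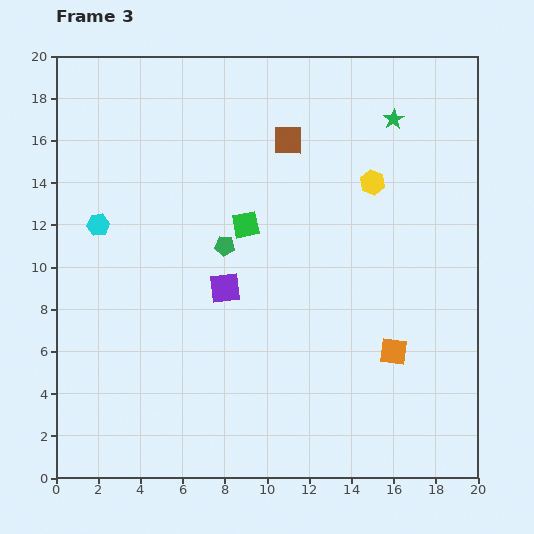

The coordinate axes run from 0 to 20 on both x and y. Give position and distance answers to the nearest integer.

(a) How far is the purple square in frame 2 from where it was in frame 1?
4

The purple square moved from (5, 17) to (6, 13), a distance of √(1² + 4²) ≈ 4.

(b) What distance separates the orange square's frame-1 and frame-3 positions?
3

The orange square moved from (13, 7) to (16, 6), a distance of √(3² + 1²) ≈ 3.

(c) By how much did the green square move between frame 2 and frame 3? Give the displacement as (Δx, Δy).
(4, -4)

The green square was at (5, 16) in frame 2 and (9, 12) in frame 3.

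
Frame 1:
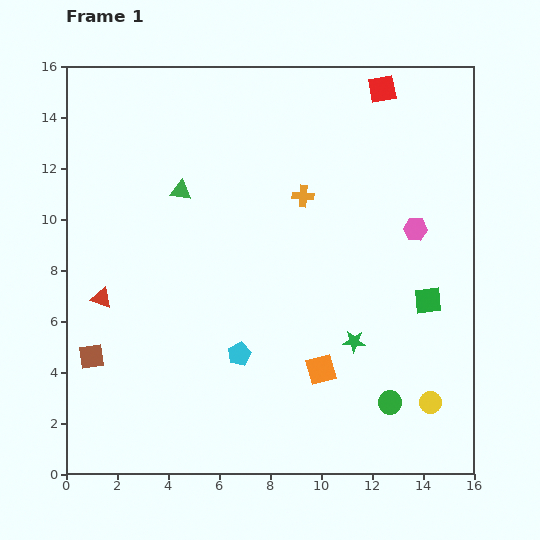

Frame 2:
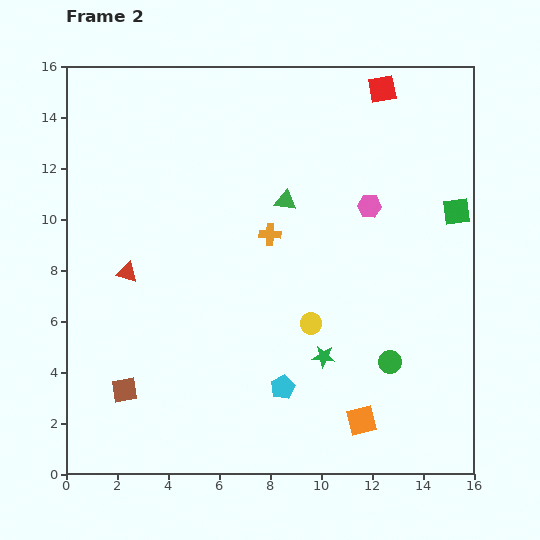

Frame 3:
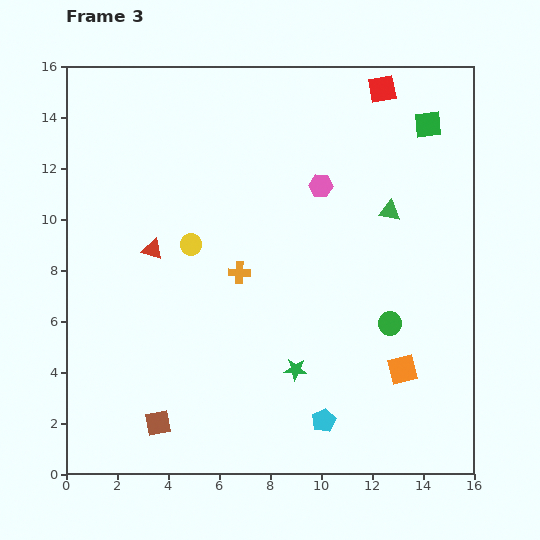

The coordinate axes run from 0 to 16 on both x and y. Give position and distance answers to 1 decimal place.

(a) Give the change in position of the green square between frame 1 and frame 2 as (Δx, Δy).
(1.1, 3.5)

The green square was at (14.2, 6.8) in frame 1 and (15.3, 10.3) in frame 2.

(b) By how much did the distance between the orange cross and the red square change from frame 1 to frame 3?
+3.9

Distance in frame 1: 5.2. Distance in frame 3: 9.1.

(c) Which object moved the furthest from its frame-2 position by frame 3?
the yellow circle

(moved 5.6; next 4.1)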